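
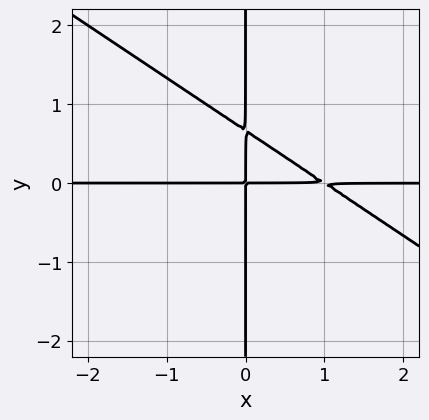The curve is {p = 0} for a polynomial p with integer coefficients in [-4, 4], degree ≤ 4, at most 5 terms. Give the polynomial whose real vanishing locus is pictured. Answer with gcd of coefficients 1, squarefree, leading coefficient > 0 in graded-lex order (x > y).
2*x^2*y + 3*x*y^2 - 2*x*y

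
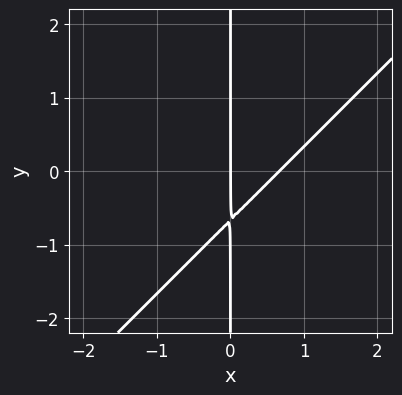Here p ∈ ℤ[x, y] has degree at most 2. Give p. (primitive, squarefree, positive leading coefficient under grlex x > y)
3*x^2 - 3*x*y - 2*x

1. The degree is 2 — the shape is more complex than any degree-1 curve.
2. Against the integer gridlines: it meets the x-axis at x = 0 (among the integer gridlines); the visible y-axis segment lies entirely on the curve.
3. Together with the visible shape, these determine p as stated.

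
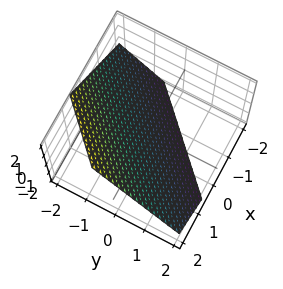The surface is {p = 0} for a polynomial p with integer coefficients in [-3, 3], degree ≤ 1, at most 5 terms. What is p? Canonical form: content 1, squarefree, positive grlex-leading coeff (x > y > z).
3*x - 3*y - 3*z - 2

First, the degree is 1 — the surface is flat (a plane).
Finally, solving for integer coefficients yields p as stated.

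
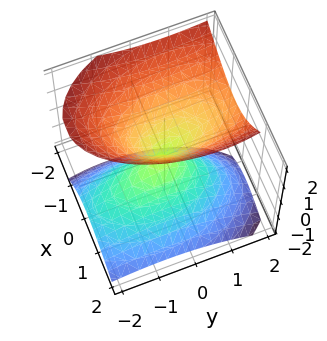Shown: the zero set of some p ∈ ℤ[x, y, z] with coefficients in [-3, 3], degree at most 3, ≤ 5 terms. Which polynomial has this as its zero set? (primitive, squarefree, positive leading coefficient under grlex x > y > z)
3*x^2 + 2*x*z + y^2 - y*z - 2*z^2

1. The picture has 2 separate pieces.
2. deg p = 2.
3. Checking where it meets the axes: one z-axis crossing is at z = 0; it meets the x-axis at x = 0 (among the integer gridlines).
4. Solving for integer coefficients yields p as stated.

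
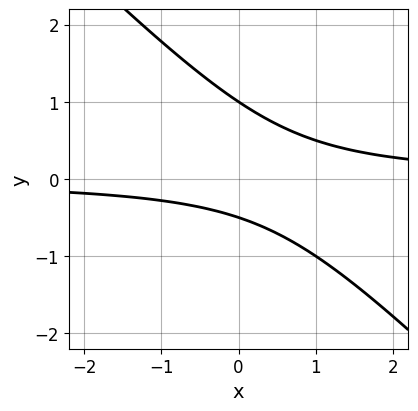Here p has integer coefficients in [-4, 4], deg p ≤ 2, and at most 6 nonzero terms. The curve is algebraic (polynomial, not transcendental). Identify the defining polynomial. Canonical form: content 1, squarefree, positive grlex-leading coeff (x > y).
First, the degree is 2 — the shape is more complex than any degree-1 curve.
Next, reading off the gridlines: no x-intercept at any integer in the box; it crosses the y-axis at the gridline y = 1.
Finally, together with the visible shape, these determine p as stated.

2*x*y + 2*y^2 - y - 1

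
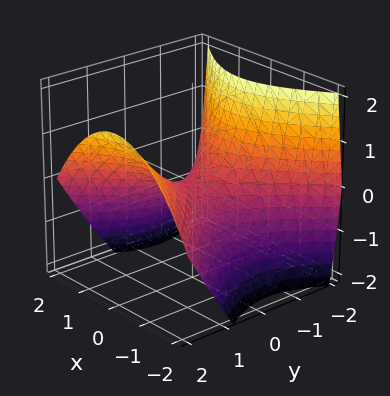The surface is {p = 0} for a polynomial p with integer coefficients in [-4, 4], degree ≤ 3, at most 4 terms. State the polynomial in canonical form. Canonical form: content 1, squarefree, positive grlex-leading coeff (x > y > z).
2*x^2 - 2*y^2 + y*z + 3*z

The degree is 2 — no degree-1 surface has this shape.
Checking where it meets the axes: one z-axis crossing is at z = 0; it meets the x-axis at x = 0 (among the integer gridlines); it meets the y-axis at y = 0 (among the integer gridlines).
These observations pin down the coefficients.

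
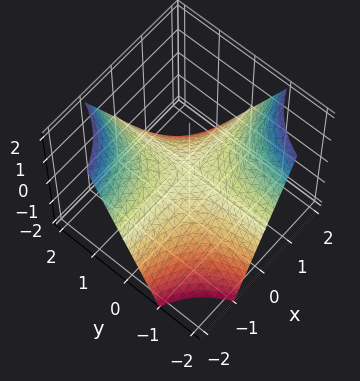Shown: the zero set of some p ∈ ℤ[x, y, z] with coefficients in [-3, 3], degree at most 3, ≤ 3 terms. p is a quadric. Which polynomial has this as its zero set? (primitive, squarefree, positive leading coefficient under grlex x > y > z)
First, degree: a hyperbolic paraboloid; a quadric, so deg p = 2.
Next, observable constraints: the visible x-axis segment lies entirely on the surface; the visible y-axis segment lies entirely on the surface; one z-axis crossing is at z = 0.
Finally, fitting integer coefficients to these (and the overall shape) gives p.

x*y + z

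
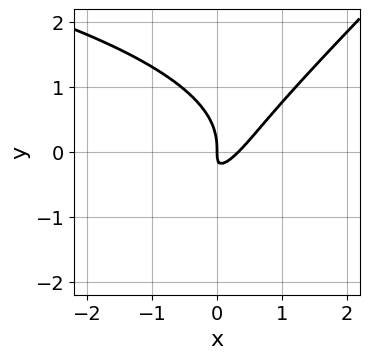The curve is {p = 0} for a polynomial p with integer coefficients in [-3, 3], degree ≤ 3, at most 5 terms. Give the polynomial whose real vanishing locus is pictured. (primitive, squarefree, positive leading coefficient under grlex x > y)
2*x*y^2 - 2*y^3 + 3*x^2 - 3*x*y - x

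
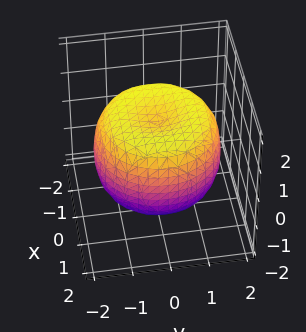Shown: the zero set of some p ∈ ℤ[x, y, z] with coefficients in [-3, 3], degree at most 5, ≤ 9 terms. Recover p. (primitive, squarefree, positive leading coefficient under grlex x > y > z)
x^4 + 2*x^2*y^2 + y^4 - 2*x^2 - 2*y^2 + 2*z^2 - 2

(a) Degree: the shape is more complex than any degree-3 surface, so deg p = 4.
(b) By symmetry, the z-axis is an axis of rotation, so x and y enter only as x² + y².
(c) Reading off the gridlines: the z-axis gridline crossings are at z ∈ {-1, 1}; a circular section at z = -1 has radius between 1 and 2.
(d) Solving for integer coefficients yields p as stated.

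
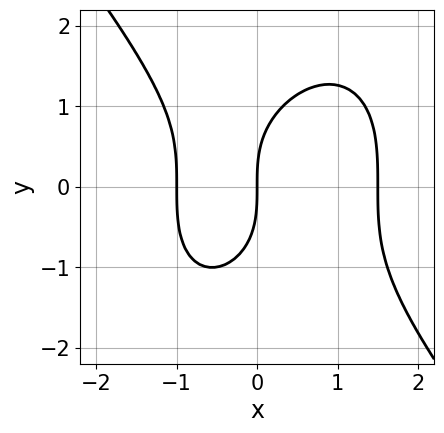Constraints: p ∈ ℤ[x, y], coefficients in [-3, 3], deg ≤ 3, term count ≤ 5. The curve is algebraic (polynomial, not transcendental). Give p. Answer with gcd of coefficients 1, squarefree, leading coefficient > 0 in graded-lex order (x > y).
1. Degree: no degree-2 curve has this shape, so deg p = 3.
2. From the axis intercepts and sections: the x-axis gridline crossings are at x ∈ {-1, 0}; it crosses the y-axis at the gridline y = 0.
3. The integer polynomial consistent with all of this is the stated p.

2*x^3 + y^3 - x^2 - 3*x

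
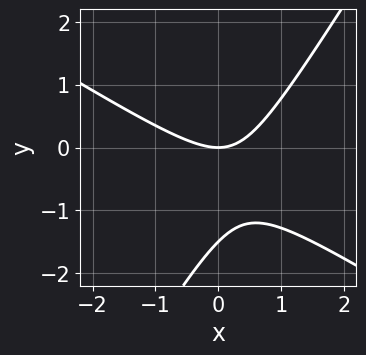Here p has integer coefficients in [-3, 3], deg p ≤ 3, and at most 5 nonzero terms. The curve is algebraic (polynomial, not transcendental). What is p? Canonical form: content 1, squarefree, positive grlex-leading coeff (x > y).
First, degree: no degree-1 curve has this shape, so deg p = 2.
Next, checking where it meets the axes: it crosses the y-axis at the gridline y = 0; one x-axis crossing is at x = 0.
Finally, matching integer coefficients to the picture gives p.

2*x^2 + 2*x*y - 2*y^2 - 3*y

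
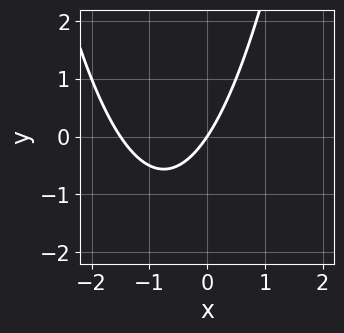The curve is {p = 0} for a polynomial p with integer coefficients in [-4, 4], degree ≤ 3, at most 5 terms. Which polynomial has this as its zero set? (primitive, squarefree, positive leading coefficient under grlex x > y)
deg p = 2. The shape is more complex than any degree-1 curve.
Observable constraints: it crosses the x-axis at the gridline x = 0; it meets the y-axis at y = 0 (among the integer gridlines).
Solving for integer coefficients yields p as stated.

2*x^2 + 3*x - 2*y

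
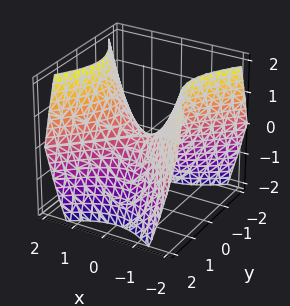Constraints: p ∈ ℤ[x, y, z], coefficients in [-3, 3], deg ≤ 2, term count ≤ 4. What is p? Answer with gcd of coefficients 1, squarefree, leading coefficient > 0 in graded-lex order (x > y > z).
1. Degree: a saddle surface; a quadric, so deg p = 2.
2. Symmetries: mirror symmetry x ↦ −x ⇒ only even powers of x; mirror symmetry y ↦ −y ⇒ only even powers of y.
3. Checking where it meets the axes: it meets the x-axis at x = 0 (among the integer gridlines); one y-axis crossing is at y = 0; it meets the z-axis at z = 0 (among the integer gridlines).
4. Assembling these constraints gives the stated polynomial.

x^2 - y^2 - z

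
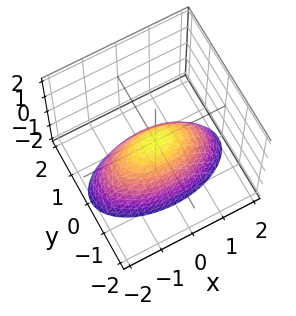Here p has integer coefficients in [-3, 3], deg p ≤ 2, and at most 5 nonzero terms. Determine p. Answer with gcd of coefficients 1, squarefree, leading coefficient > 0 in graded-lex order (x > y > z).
First, degree: a single bowl opening along one axis; a quadric, so deg p = 2.
Then, symmetries: the x ↦ −x reflection is a symmetry, so x appears only in even powers; it's symmetric under y → −y, forcing even powers of y.
Next, reading off the gridlines: it meets the x-axis at x = 0 (among the integer gridlines); one y-axis crossing is at y = 0.
Finally, fitting integer coefficients to these (and the overall shape) gives p.

x^2 + 3*y^2 + 2*z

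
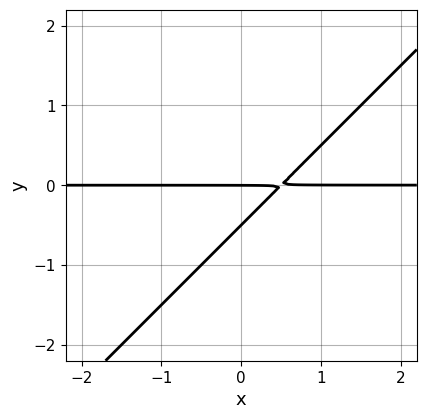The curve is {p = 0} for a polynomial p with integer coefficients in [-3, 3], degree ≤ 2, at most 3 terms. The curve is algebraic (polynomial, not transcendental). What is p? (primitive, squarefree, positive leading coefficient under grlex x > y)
2*x*y - 2*y^2 - y

deg p = 2. The shape is more complex than any degree-1 curve.
Observable constraints: it meets the y-axis at y = 0 (among the integer gridlines); the visible x-axis segment lies entirely on the curve.
Assembling these constraints gives the stated polynomial.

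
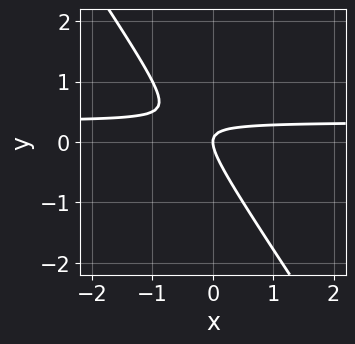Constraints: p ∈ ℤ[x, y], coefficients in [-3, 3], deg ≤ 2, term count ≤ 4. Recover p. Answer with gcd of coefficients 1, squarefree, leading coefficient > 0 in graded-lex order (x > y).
3*x*y + 2*y^2 - x

deg p = 2. A generic line meets the curve in up to 2 points.
Against the integer gridlines: it crosses the x-axis at the gridline x = 0; it crosses the y-axis at the gridline y = 0.
Together with the visible shape, these determine p as stated.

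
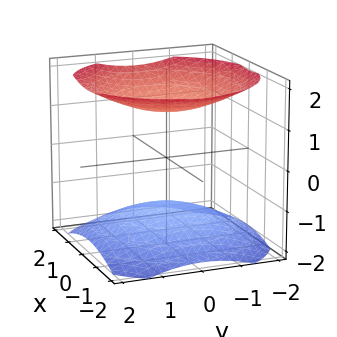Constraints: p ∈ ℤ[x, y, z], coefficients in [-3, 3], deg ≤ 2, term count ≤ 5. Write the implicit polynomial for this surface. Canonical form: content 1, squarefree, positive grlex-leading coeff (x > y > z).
x^2 + y^2 - 2*z^2 + 3

The picture has 2 separate pieces.
deg p = 2.
Symmetry: the z-axis is an axis of rotation, so x and y enter only as x² + y².
Reading off the gridlines: the surface avoids every integer x-axis point in the box; the surface avoids every integer y-axis point in the box.
Assembling these constraints gives the stated polynomial.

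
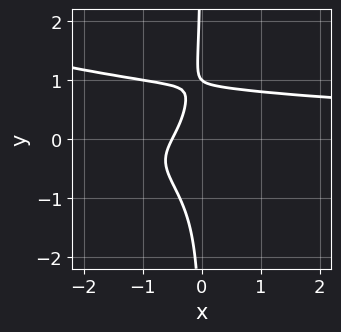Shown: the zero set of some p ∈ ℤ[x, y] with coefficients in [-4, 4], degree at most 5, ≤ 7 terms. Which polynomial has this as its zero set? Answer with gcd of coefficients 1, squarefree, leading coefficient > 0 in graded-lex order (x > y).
Degree: a generic line meets the curve in up to 4 points, so deg p = 4.
Checking where it meets the axes: it meets the y-axis at y = 1 (among the integer gridlines).
Fitting integer coefficients to these (and the overall shape) gives p.

x^2*y^2 + 3*x*y^3 - 2*x + y - 1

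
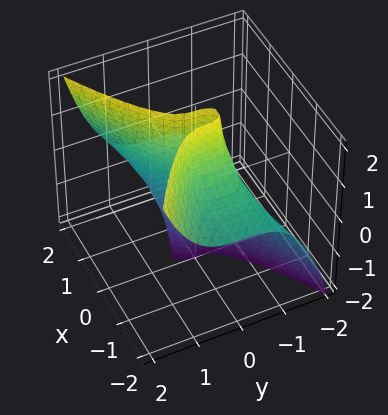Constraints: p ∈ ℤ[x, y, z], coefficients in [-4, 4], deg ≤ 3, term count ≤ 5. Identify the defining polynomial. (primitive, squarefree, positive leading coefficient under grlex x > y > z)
(a) The degree is 3 — a generic line meets the surface in up to 3 points.
(b) From the visible intercepts: the visible z-axis segment lies entirely on the surface; it crosses the x-axis at the gridline x = 0; one y-axis crossing is at y = 0.
(c) Together with the visible shape, these determine p as stated.

2*x^2*z - 3*y^3 + 2*x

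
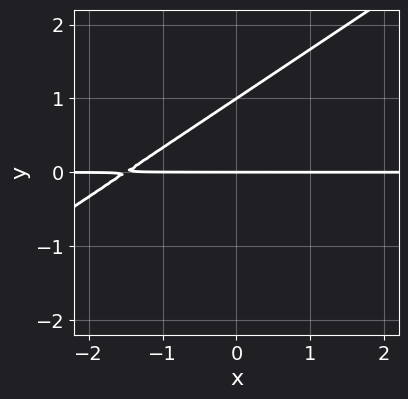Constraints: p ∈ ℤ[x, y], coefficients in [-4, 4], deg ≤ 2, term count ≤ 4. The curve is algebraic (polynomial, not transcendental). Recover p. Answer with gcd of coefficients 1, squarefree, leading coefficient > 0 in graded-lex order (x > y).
The degree is 2 — no degree-1 curve has this shape.
Reading off the gridlines: the visible x-axis segment lies entirely on the curve; the y-axis gridline crossings are at y ∈ {0, 1}.
Solving for integer coefficients yields p as stated.

2*x*y - 3*y^2 + 3*y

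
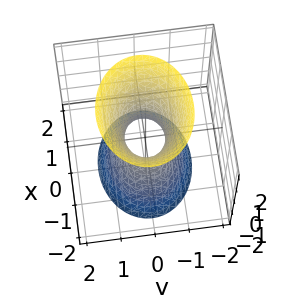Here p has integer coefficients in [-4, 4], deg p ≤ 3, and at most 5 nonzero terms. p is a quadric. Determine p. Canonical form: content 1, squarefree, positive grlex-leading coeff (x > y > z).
2*x^2 + 3*y^2 - z^2 - 1

First, degree: an hourglass — one-sheet hyperboloid; a quadric, so deg p = 2.
Next, symmetries: the x ↦ −x reflection is a symmetry, so x appears only in even powers; the y ↦ −y reflection is a symmetry, so y appears only in even powers; mirror symmetry z ↦ −z ⇒ only even powers of z.
Then, from the visible intercepts: no z-intercept at any integer in the box.
Finally, matching integer coefficients to the picture gives p.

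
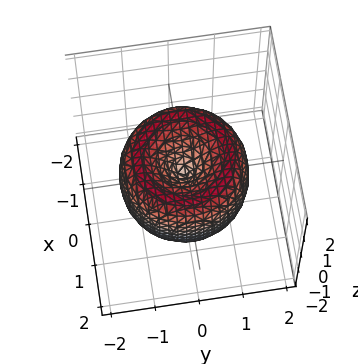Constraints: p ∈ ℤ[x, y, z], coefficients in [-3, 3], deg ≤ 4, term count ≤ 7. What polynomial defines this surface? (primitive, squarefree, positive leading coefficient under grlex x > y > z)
x^4 + 2*x^2*y^2 + y^4 - 2*x^2 - 2*y^2 + z^2

1. The degree is 4 — a generic line meets the surface in up to 4 points.
2. Symmetries: the z-axis is an axis of rotation, so x and y enter only as x² + y².
3. Checking where it meets the axes: one x-axis crossing is at x = 0; it meets the z-axis at z = 0 (among the integer gridlines); a circular section at z = 1 has radius exactly 1.
4. Matching integer coefficients to the picture gives p.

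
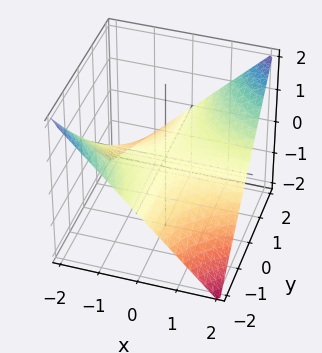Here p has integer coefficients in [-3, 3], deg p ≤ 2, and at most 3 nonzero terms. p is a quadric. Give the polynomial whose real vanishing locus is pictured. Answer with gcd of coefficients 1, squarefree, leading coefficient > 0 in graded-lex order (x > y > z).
1. deg p = 2. A saddle surface; a quadric.
2. From the axis intercepts and sections: every point of the x-axis in the box is on the surface; every point of the y-axis in the box is on the surface.
3. Solving for integer coefficients yields p as stated.

x*y - 2*z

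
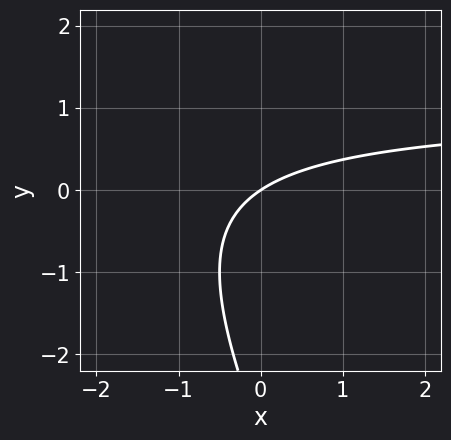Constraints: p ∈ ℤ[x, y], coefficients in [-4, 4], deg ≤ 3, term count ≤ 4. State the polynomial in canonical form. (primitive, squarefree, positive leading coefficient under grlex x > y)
2*x*y + y^2 - 2*x + 3*y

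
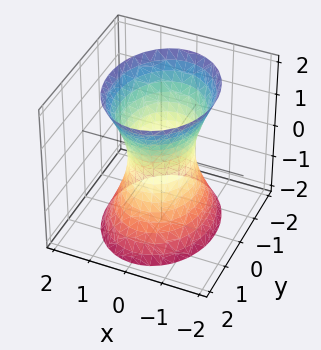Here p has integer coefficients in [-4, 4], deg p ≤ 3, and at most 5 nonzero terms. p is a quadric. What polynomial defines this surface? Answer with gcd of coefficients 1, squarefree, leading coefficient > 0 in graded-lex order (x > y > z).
3*x^2 + 2*y^2 - z^2 - 2

(a) deg p = 2. One connected sheet with a waist; a quadric.
(b) Symmetries: the x ↦ −x reflection is a symmetry, so x appears only in even powers; mirror symmetry y ↦ −y ⇒ only even powers of y; the z ↦ −z reflection is a symmetry, so z appears only in even powers.
(c) Checking where it meets the axes: it misses every integer gridline on the z-axis; among the integer gridlines, it crosses the y-axis at y ∈ {-1, 1}.
(d) Solving for integer coefficients yields p as stated.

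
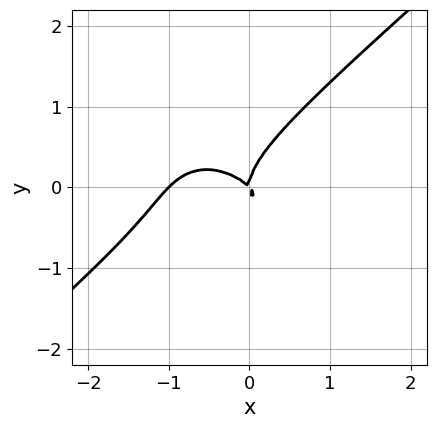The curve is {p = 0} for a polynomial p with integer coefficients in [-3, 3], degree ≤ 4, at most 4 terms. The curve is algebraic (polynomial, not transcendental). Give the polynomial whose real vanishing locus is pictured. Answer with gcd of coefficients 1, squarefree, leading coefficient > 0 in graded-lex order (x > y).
1. deg p = 3. A generic line meets the curve in up to 3 points.
2. Against the integer gridlines: among the integer gridlines, it crosses the x-axis at x ∈ {-1, 0}; it crosses the y-axis at the gridline y = 0.
3. The integer polynomial consistent with all of this is the stated p.

2*x^3 - 3*y^3 + 2*x^2 + 2*x*y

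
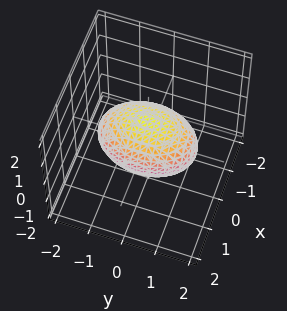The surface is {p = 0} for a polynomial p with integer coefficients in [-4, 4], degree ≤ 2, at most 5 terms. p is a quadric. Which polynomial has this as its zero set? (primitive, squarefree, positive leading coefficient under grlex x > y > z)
2*x^2 + y^2 + 2*z^2 - 2

(a) The degree is 2 — a closed, bounded, convex surface; a quadric.
(b) Symmetries: it's symmetric under z → −z, forcing even powers of z; it's symmetric under y → −y, forcing even powers of y; it's symmetric under x → −x, forcing even powers of x.
(c) Reading off the gridlines: among the integer gridlines, it crosses the z-axis at z ∈ {-1, 1}; the x-axis gridline crossings are at x ∈ {-1, 1}.
(d) Putting this together gives p.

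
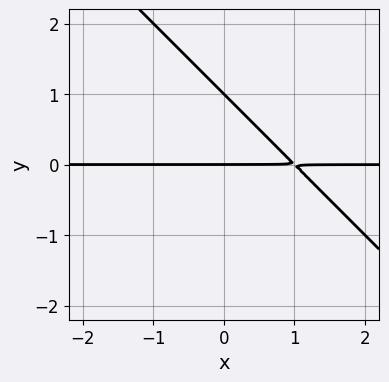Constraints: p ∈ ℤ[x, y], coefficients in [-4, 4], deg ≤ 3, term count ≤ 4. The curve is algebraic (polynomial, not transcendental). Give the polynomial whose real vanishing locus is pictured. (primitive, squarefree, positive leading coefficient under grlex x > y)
x*y + y^2 - y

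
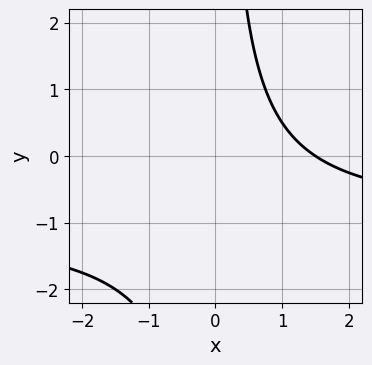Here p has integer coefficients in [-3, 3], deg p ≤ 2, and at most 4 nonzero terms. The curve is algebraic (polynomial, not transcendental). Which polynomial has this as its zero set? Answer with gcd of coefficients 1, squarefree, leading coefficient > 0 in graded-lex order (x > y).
2*x*y + 2*x - 3

deg p = 2.
From the visible intercepts: the curve avoids every integer y-axis point in the box.
Solving for integer coefficients yields p as stated.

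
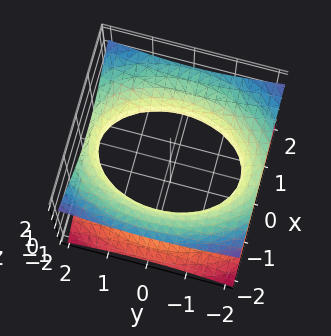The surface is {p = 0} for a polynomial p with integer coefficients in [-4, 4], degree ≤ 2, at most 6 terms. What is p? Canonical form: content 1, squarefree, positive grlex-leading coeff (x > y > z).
2*x^2 + y^2 - 3*z^2 - 3

Degree: one connected sheet with a waist; a quadric, so deg p = 2.
Symmetries: the y ↦ −y reflection is a symmetry, so y appears only in even powers; the x ↦ −x reflection is a symmetry, so x appears only in even powers; mirror symmetry z ↦ −z ⇒ only even powers of z.
Reading off the gridlines: no z-intercept at any integer in the box.
These observations pin down the coefficients.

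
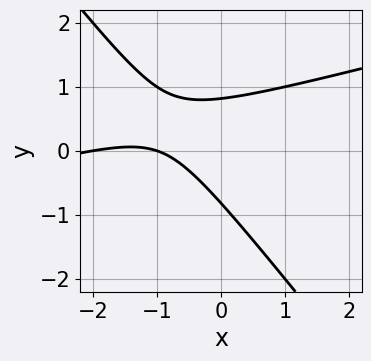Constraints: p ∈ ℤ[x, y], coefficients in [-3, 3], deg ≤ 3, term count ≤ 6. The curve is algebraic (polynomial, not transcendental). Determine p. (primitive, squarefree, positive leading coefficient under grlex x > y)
x^2 - 3*x*y - 3*y^2 + 3*x + 2

Degree: the shape is more complex than any degree-1 curve, so deg p = 2.
Observable constraints: the x-axis gridline crossings are at x ∈ {-2, -1}.
These observations pin down the coefficients.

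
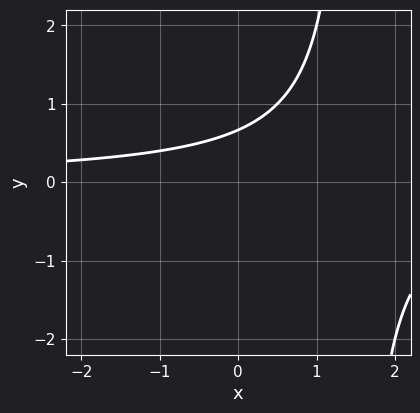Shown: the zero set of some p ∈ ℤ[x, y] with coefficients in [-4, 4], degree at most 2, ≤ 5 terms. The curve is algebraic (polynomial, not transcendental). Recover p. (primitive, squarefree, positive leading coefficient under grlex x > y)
2*x*y - 3*y + 2

First, the degree is 2 — no degree-1 curve has this shape.
Then, observable constraints: the curve avoids every integer x-axis point in the box.
Finally, fitting integer coefficients to these (and the overall shape) gives p.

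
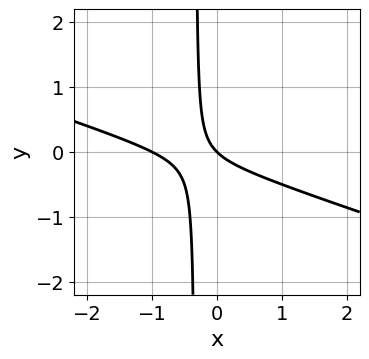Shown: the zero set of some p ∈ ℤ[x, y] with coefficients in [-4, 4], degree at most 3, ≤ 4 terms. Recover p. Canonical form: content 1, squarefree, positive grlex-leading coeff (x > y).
x^2 + 3*x*y + x + y

deg p = 2. A generic line meets the curve in up to 2 points.
Against the integer gridlines: the x-axis gridline crossings are at x ∈ {-1, 0}; it crosses the y-axis at the gridline y = 0.
Matching integer coefficients to the picture gives p.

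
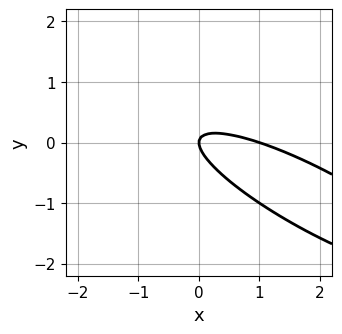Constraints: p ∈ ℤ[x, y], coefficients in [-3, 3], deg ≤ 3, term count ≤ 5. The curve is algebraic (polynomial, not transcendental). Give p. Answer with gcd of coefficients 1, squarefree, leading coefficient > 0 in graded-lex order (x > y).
(a) The degree is 2 — the shape is more complex than any degree-1 curve.
(b) Checking where it meets the axes: the x-axis gridline crossings are at x ∈ {0, 1}; one y-axis crossing is at y = 0.
(c) Putting this together gives p.

x^2 + 3*x*y + 3*y^2 - x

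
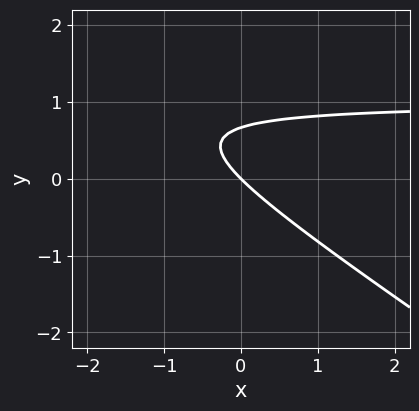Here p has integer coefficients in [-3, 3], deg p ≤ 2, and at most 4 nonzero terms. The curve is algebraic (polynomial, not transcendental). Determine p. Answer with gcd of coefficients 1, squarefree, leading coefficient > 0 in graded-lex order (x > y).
2*x*y + 3*y^2 - 2*x - 2*y

(a) Degree: the shape is more complex than any degree-1 curve, so deg p = 2.
(b) Checking where it meets the axes: it meets the y-axis at y = 0 (among the integer gridlines); it crosses the x-axis at the gridline x = 0.
(c) These observations pin down the coefficients.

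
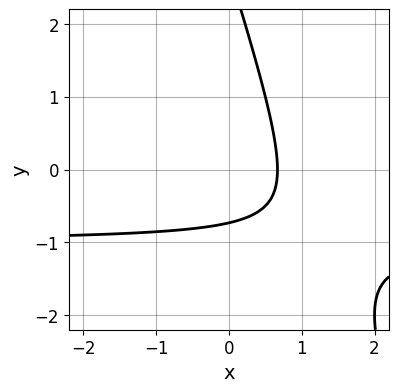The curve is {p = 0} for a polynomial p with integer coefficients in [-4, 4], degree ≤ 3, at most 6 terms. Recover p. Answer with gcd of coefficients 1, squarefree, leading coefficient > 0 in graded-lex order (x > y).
3*x*y + y^2 + 3*x - 2*y - 2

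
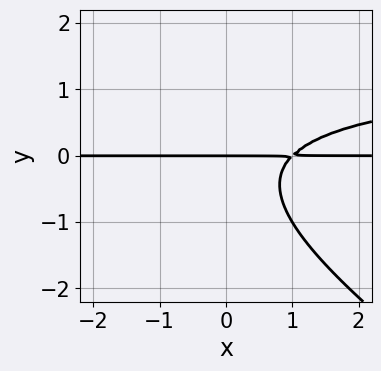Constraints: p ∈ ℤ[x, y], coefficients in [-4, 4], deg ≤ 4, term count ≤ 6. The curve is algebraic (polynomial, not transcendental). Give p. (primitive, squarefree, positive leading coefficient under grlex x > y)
2*x*y^2 + 3*y^3 - 3*x*y + y^2 + 3*y

1. The degree is 3 — no degree-2 curve has this shape.
2. Reading off the gridlines: every point of the x-axis in the box is on the curve; one y-axis crossing is at y = 0.
3. Together with the visible shape, these determine p as stated.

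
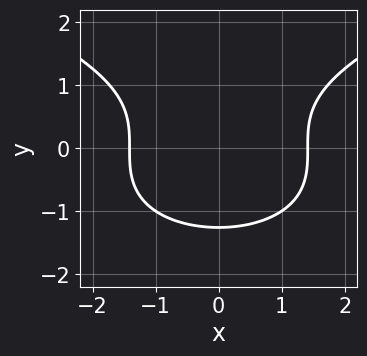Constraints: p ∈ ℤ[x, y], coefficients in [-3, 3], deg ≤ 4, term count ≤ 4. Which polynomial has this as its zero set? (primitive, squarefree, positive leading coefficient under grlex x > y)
y^3 - x^2 + 2

First, the degree is 3 — the shape is more complex than any degree-2 curve.
Then, symmetries: mirror symmetry x ↦ −x ⇒ only even powers of x.
Finally, together with the visible shape, these determine p as stated.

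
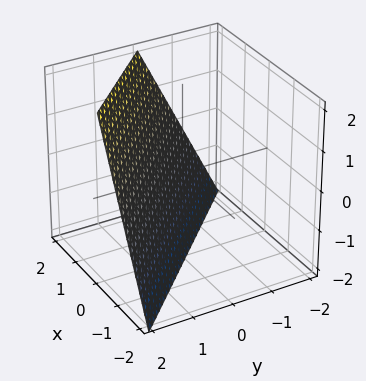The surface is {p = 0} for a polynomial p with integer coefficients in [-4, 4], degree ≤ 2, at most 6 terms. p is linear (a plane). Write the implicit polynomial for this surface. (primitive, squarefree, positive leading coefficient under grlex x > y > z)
2*x + 2*y - z - 2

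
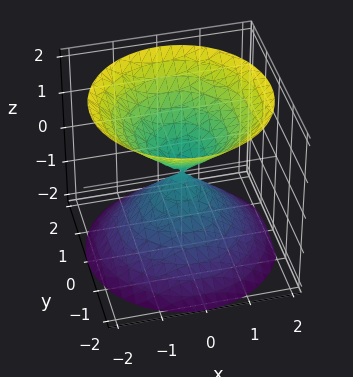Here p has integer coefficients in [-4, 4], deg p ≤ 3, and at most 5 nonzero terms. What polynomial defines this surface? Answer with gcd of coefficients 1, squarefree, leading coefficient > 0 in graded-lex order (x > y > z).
x^2 + y^2 - z^2

1. There are 2 components.
2. Degree: two nappes meeting at a single point; a quadric, so deg p = 2.
3. Symmetries: rotational symmetry about the z-axis ⇒ p depends on x, y only through x² + y²; it's symmetric under z → −z, forcing even powers of z.
4. Observable constraints: one x-axis crossing is at x = 0; a circular section at z = -1 has radius exactly 1.
5. Matching integer coefficients to the picture gives p.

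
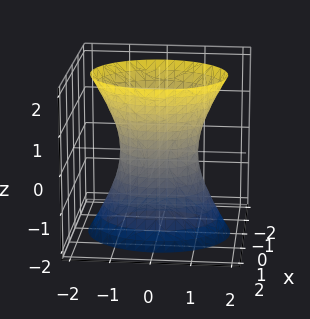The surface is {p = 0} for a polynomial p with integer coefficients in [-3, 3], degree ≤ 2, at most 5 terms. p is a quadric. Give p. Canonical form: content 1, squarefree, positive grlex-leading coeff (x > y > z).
First, deg p = 2. An hourglass — one-sheet hyperboloid; a quadric.
Next, symmetries: mirror symmetry x ↦ −x ⇒ only even powers of x; mirror symmetry y ↦ −y ⇒ only even powers of y; mirror symmetry z ↦ −z ⇒ only even powers of z.
Next, checking where it meets the axes: the y-axis gridline crossings are at y ∈ {-1, 1}; the surface avoids every integer z-axis point in the box.
Finally, putting this together gives p.

3*x^2 + 2*y^2 - z^2 - 2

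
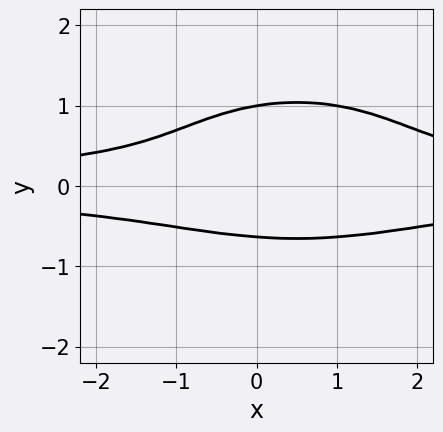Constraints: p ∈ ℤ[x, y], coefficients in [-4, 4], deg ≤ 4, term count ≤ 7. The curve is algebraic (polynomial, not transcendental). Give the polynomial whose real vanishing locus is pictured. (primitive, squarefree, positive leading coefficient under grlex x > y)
First, deg p = 4. No degree-3 curve has this shape.
Then, reading off the gridlines: the curve avoids every integer x-axis point in the box; it crosses the y-axis at the gridline y = 1.
Finally, solving for integer coefficients yields p as stated.

x^2*y^2 + 3*y^4 - x*y^2 - 2*y^3 - 1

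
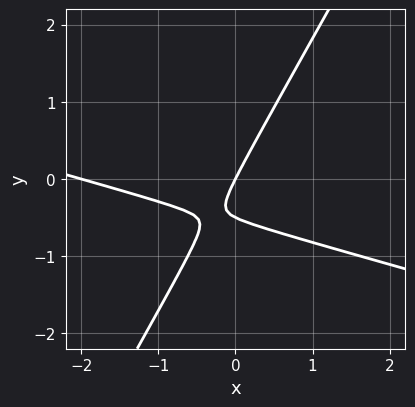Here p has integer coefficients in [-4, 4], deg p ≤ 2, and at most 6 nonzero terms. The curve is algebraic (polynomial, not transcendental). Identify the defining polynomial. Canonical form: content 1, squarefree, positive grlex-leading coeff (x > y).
x^2 + 3*x*y - 2*y^2 + 2*x - y

1. Degree: no degree-1 curve has this shape, so deg p = 2.
2. Checking where it meets the axes: the x-axis gridline crossings are at x ∈ {-2, 0}; it crosses the y-axis at the gridline y = 0.
3. The integer polynomial consistent with all of this is the stated p.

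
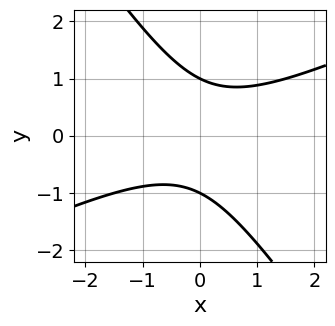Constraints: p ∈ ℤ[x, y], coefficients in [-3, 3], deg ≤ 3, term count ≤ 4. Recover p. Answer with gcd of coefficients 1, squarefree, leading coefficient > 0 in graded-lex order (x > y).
2*x^2 - 3*x*y - 3*y^2 + 3

1. deg p = 2.
2. From the axis intercepts and sections: among the integer gridlines, it crosses the y-axis at y ∈ {-1, 1}; the curve avoids every integer x-axis point in the box.
3. Fitting integer coefficients to these (and the overall shape) gives p.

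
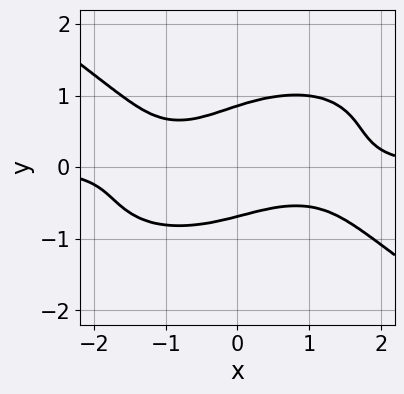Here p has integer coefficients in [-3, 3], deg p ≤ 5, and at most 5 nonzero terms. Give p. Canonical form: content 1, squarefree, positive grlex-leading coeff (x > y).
x^3*y + 3*y^4 - y^3 - 2*x*y - 1

deg p = 4. The shape is more complex than any degree-3 curve.
Against the integer gridlines: the curve avoids every integer x-axis point in the box.
The integer polynomial consistent with all of this is the stated p.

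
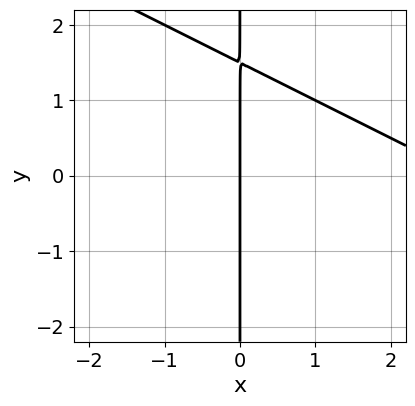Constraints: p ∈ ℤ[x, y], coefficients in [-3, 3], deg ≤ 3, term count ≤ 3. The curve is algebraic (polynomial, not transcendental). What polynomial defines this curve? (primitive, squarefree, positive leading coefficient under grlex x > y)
(a) Degree: the shape is more complex than any degree-1 curve, so deg p = 2.
(b) Checking where it meets the axes: every point of the y-axis in the box is on the curve; one x-axis crossing is at x = 0.
(c) These observations pin down the coefficients.

x^2 + 2*x*y - 3*x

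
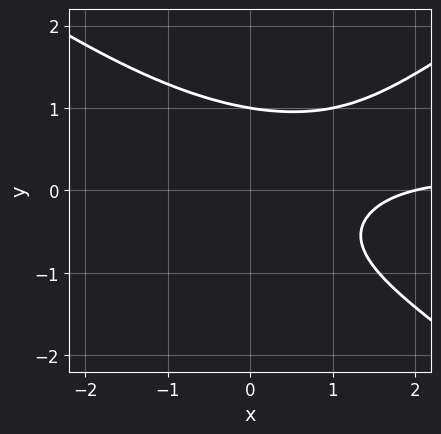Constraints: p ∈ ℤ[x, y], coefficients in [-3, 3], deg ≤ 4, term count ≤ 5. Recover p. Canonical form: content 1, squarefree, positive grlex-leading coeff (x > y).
x^2*y - 2*y^3 - x + 2

First, the degree is 3 — the shape is more complex than any degree-2 curve.
Then, from the visible intercepts: one y-axis crossing is at y = 1; it crosses the x-axis at the gridline x = 2.
Finally, matching integer coefficients to the picture gives p.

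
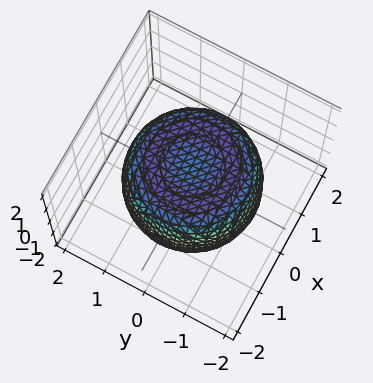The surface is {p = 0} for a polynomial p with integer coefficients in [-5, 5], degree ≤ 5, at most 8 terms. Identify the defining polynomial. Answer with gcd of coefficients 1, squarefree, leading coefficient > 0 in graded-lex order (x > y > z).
First, the degree is 4 — the shape is more complex than any degree-3 surface.
Then, symmetries: the surface is invariant under rotation about z: p = q(x² + y², z).
Then, observable constraints: a circular section at z = -1 has radius between 1 and 2; among the integer gridlines, it crosses the z-axis at z ∈ {-1, 1}.
Finally, matching integer coefficients to the picture gives p.

2*x^4 + 4*x^2*y^2 + 2*y^4 - 3*x^2 - 3*y^2 + 3*z^2 - 3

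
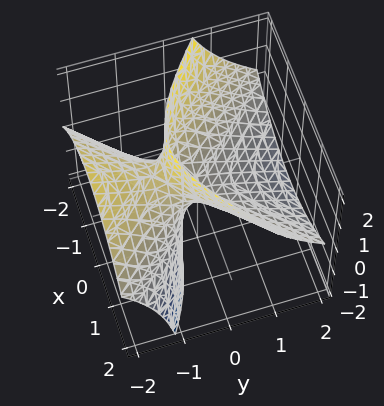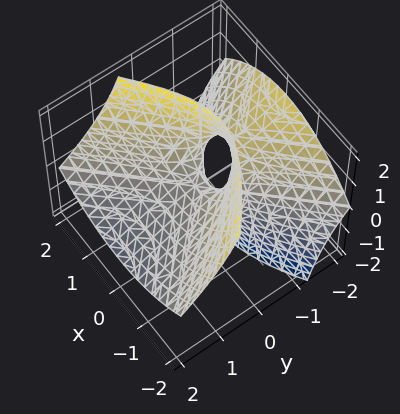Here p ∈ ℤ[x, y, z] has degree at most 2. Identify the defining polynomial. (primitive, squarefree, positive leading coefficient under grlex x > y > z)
x^2 - y^2 - 2*y*z - z

(a) The degree is 2 — a generic line meets the surface in up to 2 points.
(b) From the visible intercepts: it crosses the x-axis at the gridline x = 0; it crosses the y-axis at the gridline y = 0; it meets the z-axis at z = 0 (among the integer gridlines).
(c) These observations pin down the coefficients.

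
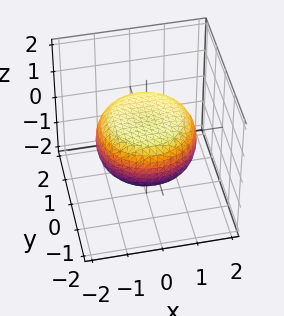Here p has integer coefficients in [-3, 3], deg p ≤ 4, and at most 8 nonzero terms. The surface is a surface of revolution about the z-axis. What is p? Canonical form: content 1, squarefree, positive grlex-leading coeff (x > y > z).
1. The degree is 4 — the shape is more complex than any degree-3 surface.
2. By symmetry, the surface is invariant under rotation about z: p = q(x² + y², z).
3. Checking where it meets the axes: a circular section at z = 0 has radius between 1 and 2.
4. Solving for integer coefficients yields p as stated.

x^4 + 2*x^2*y^2 + y^4 - x^2 - y^2 + 3*z^2 - 2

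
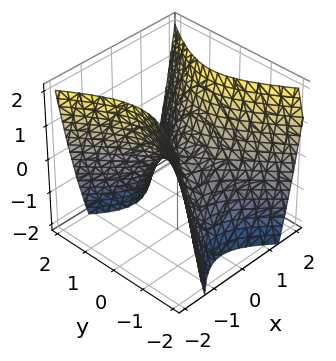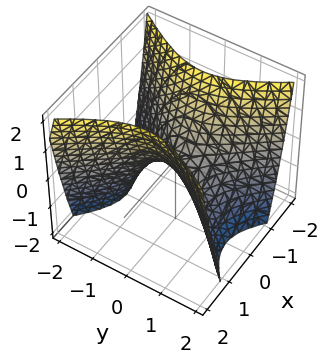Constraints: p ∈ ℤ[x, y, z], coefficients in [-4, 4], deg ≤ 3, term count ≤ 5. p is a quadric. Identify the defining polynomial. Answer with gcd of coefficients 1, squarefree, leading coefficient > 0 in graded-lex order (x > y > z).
(a) Degree: a hyperbolic paraboloid; a quadric, so deg p = 2.
(b) Symmetries: the y ↦ −y reflection is a symmetry, so y appears only in even powers; it's symmetric under x → −x, forcing even powers of x.
(c) Checking where it meets the axes: one x-axis crossing is at x = 0; it meets the z-axis at z = 0 (among the integer gridlines).
(d) Assembling these constraints gives the stated polynomial.

3*x^2 - 2*y^2 - 2*z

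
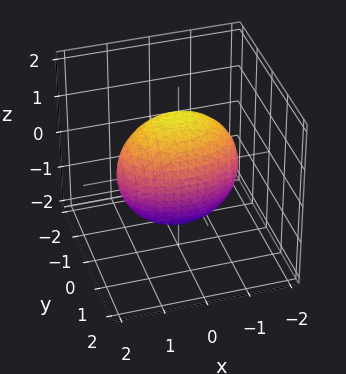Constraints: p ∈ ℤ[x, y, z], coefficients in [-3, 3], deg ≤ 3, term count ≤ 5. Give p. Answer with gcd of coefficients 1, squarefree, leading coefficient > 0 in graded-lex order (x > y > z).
x^2 + 2*y^2 + z^2 - 2

First, the degree is 2 — a closed, bounded, convex surface; a quadric.
Then, symmetries: the x ↦ −x reflection is a symmetry, so x appears only in even powers; mirror symmetry z ↦ −z ⇒ only even powers of z; mirror symmetry y ↦ −y ⇒ only even powers of y.
Then, checking where it meets the axes: the y-axis gridline crossings are at y ∈ {-1, 1}.
Finally, solving for integer coefficients yields p as stated.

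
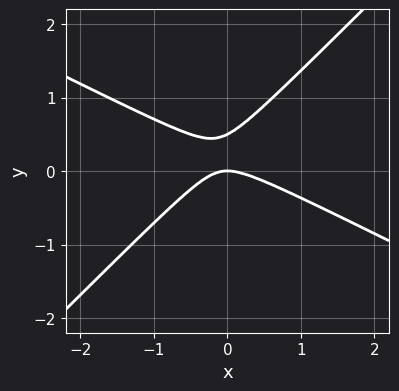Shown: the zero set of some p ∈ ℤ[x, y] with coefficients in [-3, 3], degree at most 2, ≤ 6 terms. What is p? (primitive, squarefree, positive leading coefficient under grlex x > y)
1. Degree: a generic line meets the curve in up to 2 points, so deg p = 2.
2. Observable constraints: it meets the y-axis at y = 0 (among the integer gridlines); one x-axis crossing is at x = 0.
3. Matching integer coefficients to the picture gives p.

x^2 + x*y - 2*y^2 + y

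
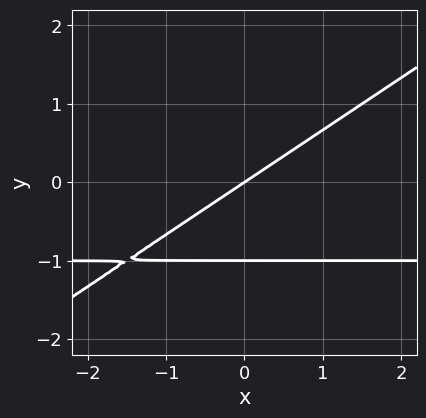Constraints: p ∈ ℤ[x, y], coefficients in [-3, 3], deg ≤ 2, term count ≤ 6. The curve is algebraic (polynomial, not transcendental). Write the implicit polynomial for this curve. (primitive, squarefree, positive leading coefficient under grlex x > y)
2*x*y - 3*y^2 + 2*x - 3*y

The degree is 2 — the shape is more complex than any degree-1 curve.
Reading off the gridlines: one x-axis crossing is at x = 0; the y-axis gridline crossings are at y ∈ {-1, 0}.
Fitting integer coefficients to these (and the overall shape) gives p.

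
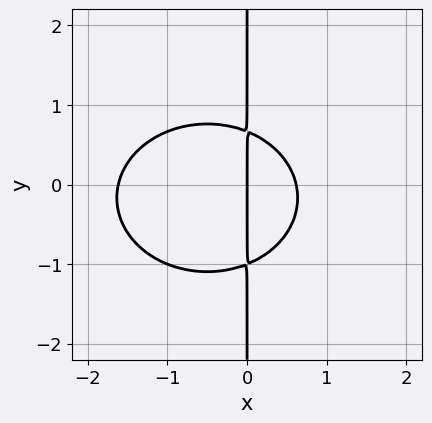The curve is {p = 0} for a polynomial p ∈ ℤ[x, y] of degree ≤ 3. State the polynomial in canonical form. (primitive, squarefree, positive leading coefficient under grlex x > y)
2*x^3 + 3*x*y^2 + 2*x^2 + x*y - 2*x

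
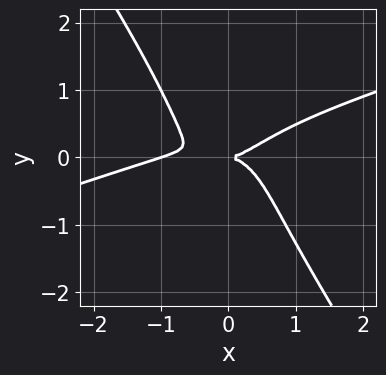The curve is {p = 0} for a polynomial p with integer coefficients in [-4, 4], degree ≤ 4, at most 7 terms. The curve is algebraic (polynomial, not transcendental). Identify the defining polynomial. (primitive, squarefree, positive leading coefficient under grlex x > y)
deg p = 4. The shape is more complex than any degree-3 curve.
Reading off the gridlines: one y-axis crossing is at y = 0; among the integer gridlines, it crosses the x-axis at x ∈ {-1, 0}.
Matching integer coefficients to the picture gives p.

x^4 - 3*x^3*y - y^4 + x^3 - 2*y^2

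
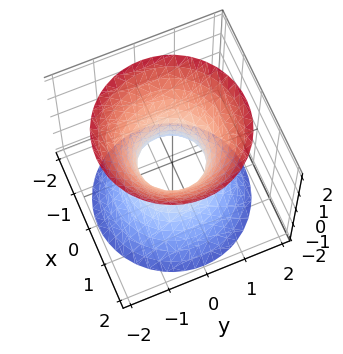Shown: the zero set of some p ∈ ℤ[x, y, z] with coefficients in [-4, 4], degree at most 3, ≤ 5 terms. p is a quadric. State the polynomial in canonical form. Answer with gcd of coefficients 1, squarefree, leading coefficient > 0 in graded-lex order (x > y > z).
3*x^2 + 3*y^2 - 2*z^2 - 2

(a) The degree is 2 — one connected sheet with a waist; a quadric.
(b) Symmetries: mirror symmetry z ↦ −z ⇒ only even powers of z; the surface is invariant under rotation about z: p = q(x² + y², z).
(c) Checking where it meets the axes: a circular section at z = -2 has radius between 1 and 2; the surface avoids every integer z-axis point in the box.
(d) These observations pin down the coefficients.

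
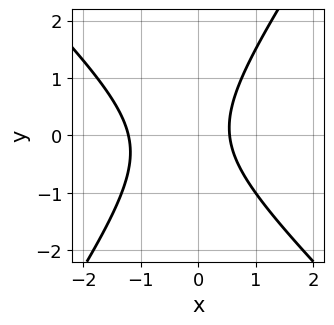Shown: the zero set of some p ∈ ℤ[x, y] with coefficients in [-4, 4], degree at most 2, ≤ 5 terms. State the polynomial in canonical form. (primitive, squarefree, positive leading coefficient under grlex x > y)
1. Degree: the shape is more complex than any degree-1 curve, so deg p = 2.
2. Against the integer gridlines: no y-intercept at any integer in the box.
3. These observations pin down the coefficients.

3*x^2 + x*y - 2*y^2 + 2*x - 2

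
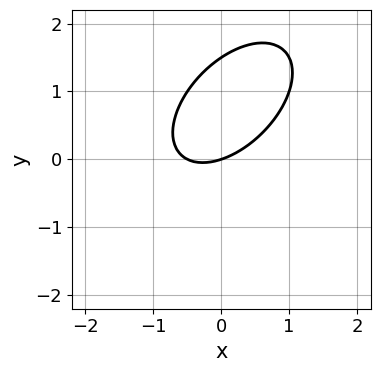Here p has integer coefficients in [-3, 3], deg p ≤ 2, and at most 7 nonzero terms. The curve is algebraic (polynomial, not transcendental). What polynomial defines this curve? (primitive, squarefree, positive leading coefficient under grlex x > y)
2*x^2 - 2*x*y + 2*y^2 + x - 3*y

First, the degree is 2 — no degree-1 curve has this shape.
Next, against the integer gridlines: it meets the x-axis at x = 0 (among the integer gridlines); one y-axis crossing is at y = 0.
Finally, together with the visible shape, these determine p as stated.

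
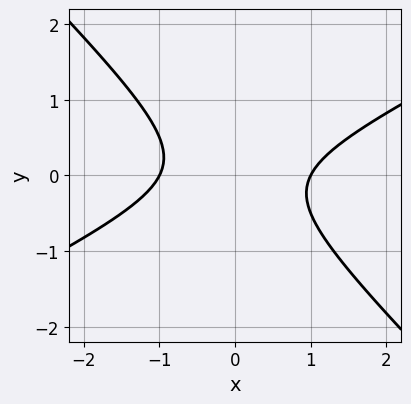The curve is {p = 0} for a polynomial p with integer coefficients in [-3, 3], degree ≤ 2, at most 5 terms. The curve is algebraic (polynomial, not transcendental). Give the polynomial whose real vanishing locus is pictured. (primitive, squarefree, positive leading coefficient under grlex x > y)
x^2 - x*y - 2*y^2 - 1

Degree: the shape is more complex than any degree-1 curve, so deg p = 2.
Observable constraints: it misses every integer gridline on the y-axis; the x-axis gridline crossings are at x ∈ {-1, 1}.
Matching integer coefficients to the picture gives p.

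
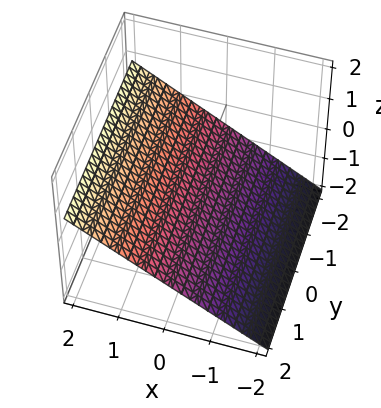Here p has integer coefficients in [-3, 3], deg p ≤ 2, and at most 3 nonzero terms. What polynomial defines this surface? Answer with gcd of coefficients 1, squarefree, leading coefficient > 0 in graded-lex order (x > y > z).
2*x - 3*z - 2

The degree is 1 — the surface is flat (a plane).
From the visible intercepts: no y-intercept at any integer in the box; it crosses the x-axis at the gridline x = 1.
Matching integer coefficients to the picture gives p.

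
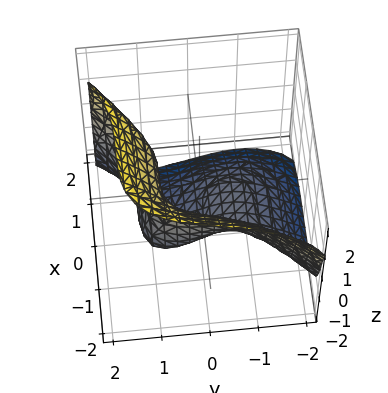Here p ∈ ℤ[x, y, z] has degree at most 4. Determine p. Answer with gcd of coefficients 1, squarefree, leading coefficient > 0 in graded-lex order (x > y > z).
3*x^3 - 2*y^3 + 2*z^3 - 3*y*z + 2

Degree: no degree-2 surface has this shape, so deg p = 3.
Reading off the gridlines: it crosses the y-axis at the gridline y = 1; it meets the z-axis at z = -1 (among the integer gridlines).
Putting this together gives p.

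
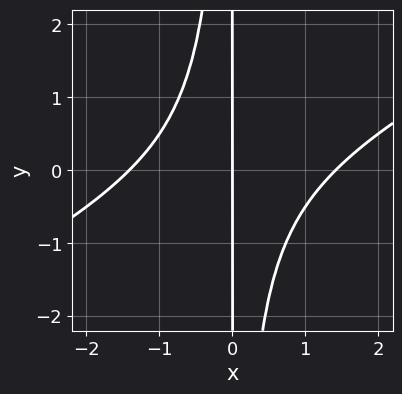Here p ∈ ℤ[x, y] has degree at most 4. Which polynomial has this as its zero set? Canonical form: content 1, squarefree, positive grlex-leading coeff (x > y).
deg p = 3. The shape is more complex than any degree-2 curve.
Observable constraints: one x-axis crossing is at x = 0; the visible y-axis segment lies entirely on the curve.
Solving for integer coefficients yields p as stated.

x^3 - 2*x^2*y - 2*x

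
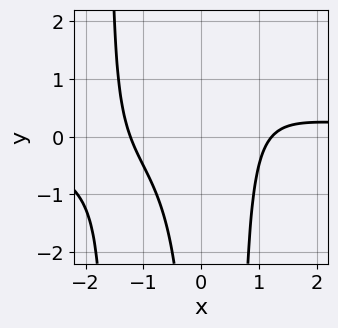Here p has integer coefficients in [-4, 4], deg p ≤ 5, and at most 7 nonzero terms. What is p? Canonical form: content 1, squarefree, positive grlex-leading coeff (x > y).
2*x^3*y + 2*x^2*y - 2*x^2 - 2*x*y + 3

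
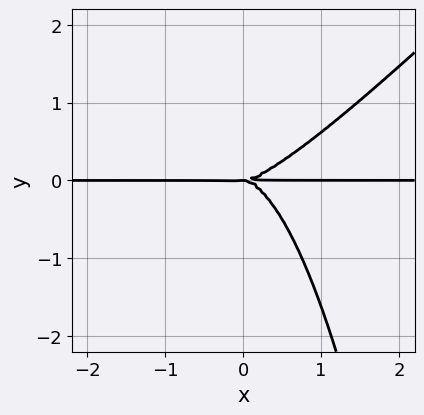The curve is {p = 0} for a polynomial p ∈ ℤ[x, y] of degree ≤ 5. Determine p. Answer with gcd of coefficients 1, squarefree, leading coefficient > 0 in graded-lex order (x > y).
First, degree: a generic line meets the curve in up to 4 points, so deg p = 4.
Then, from the visible intercepts: every point of the x-axis in the box is on the curve; one y-axis crossing is at y = 0.
Finally, the integer polynomial consistent with all of this is the stated p.

x^3*y - x^2*y^2 - y^3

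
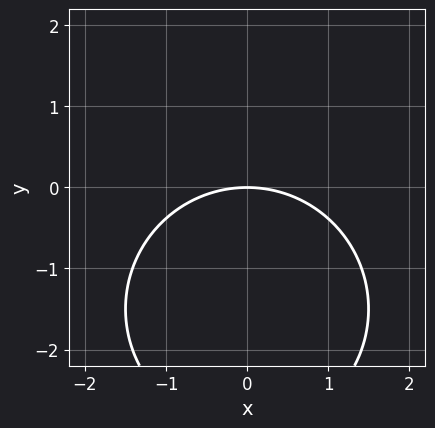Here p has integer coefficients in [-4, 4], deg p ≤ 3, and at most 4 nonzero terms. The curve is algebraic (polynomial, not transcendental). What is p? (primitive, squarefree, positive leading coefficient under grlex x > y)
First, deg p = 2. The shape is more complex than any degree-1 curve.
Then, symmetries: it's symmetric under x → −x, forcing even powers of x.
Next, from the axis intercepts and sections: it meets the y-axis at y = 0 (among the integer gridlines); it crosses the x-axis at the gridline x = 0.
Finally, solving for integer coefficients yields p as stated.

x^2 + y^2 + 3*y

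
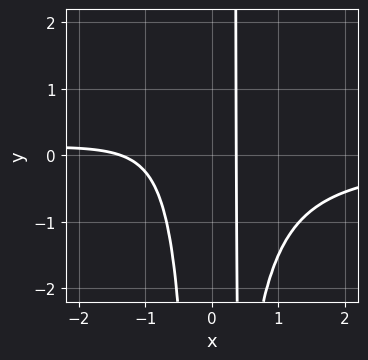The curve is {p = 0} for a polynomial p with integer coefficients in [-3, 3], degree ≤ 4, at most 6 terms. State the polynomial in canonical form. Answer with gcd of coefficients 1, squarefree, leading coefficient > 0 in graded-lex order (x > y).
3*x^3*y - x^2*y + 2*x^2 + 2*x - 1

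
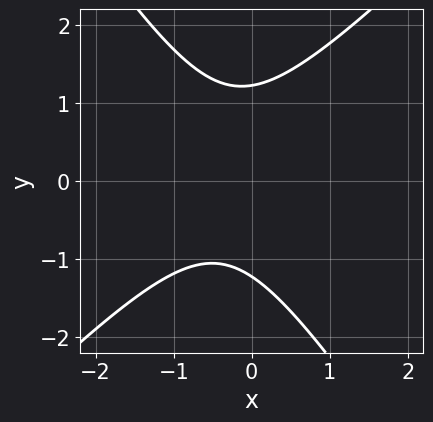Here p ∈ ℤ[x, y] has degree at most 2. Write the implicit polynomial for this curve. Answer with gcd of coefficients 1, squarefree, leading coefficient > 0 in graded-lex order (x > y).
1. The degree is 2 — no degree-1 curve has this shape.
2. From the visible intercepts: it misses every integer gridline on the x-axis.
3. Solving for integer coefficients yields p as stated.

3*x^2 - x*y - 2*y^2 + 2*x + 3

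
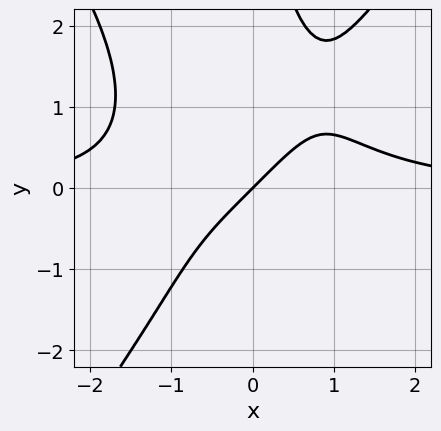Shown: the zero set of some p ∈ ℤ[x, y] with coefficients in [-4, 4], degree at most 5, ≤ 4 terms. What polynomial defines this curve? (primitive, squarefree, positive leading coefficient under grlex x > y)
2*x^3*y - x*y^3 - 3*x + 3*y

1. The degree is 4 — the shape is more complex than any degree-3 curve.
2. Checking where it meets the axes: it crosses the y-axis at the gridline y = 0; one x-axis crossing is at x = 0.
3. Matching integer coefficients to the picture gives p.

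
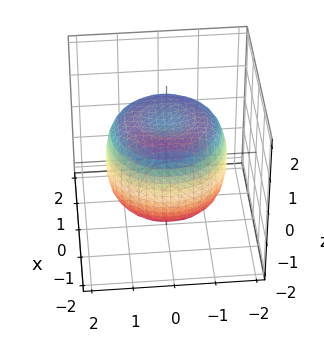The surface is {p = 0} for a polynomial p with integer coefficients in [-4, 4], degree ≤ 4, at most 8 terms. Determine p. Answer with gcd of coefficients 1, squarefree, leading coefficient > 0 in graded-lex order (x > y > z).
(a) The degree is 4 — no degree-3 surface has this shape.
(b) Symmetries: rotational symmetry about the z-axis ⇒ p depends on x, y only through x² + y².
(c) From the visible intercepts: among the integer gridlines, it crosses the z-axis at z ∈ {-1, 1}; a circular section at z = 0 has radius between 1 and 2.
(d) Fitting integer coefficients to these (and the overall shape) gives p.

2*x^4 + 4*x^2*y^2 + 2*y^4 - 3*x^2 - 3*y^2 + 3*z^2 - 3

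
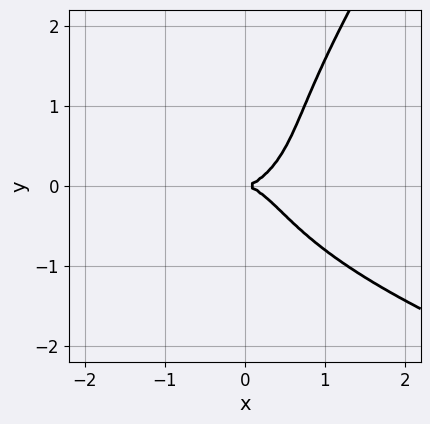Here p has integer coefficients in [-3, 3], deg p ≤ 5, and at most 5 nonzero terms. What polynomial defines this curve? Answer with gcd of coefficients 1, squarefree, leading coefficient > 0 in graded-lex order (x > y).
(a) Degree: no degree-3 curve has this shape, so deg p = 4.
(b) Reading off the gridlines: it meets the y-axis at y = 0 (among the integer gridlines); it meets the x-axis at x = 0 (among the integer gridlines).
(c) The integer polynomial consistent with all of this is the stated p.

3*x*y^3 - 2*y^4 + 3*x^3 + 2*x*y^2 - 3*y^2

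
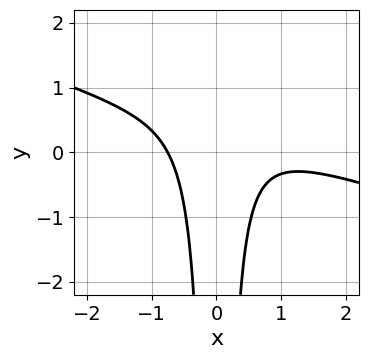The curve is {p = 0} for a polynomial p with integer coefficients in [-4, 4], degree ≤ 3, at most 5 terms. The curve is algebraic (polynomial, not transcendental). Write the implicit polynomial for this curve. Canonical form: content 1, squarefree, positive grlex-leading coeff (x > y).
x^3 + 3*x^2*y - x^2 + 1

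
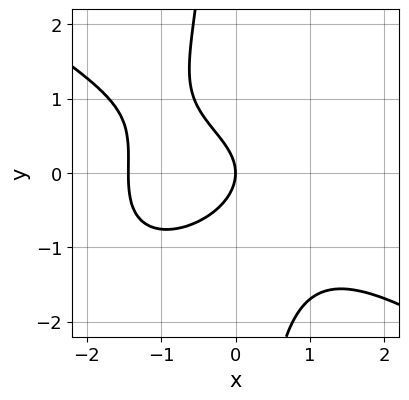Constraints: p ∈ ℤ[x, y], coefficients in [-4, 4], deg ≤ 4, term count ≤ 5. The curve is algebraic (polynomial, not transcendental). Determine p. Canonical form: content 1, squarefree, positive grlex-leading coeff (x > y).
x^4 - x^2*y^2 + 2*x*y^3 + 3*y^2 + 3*x

(a) Degree: no degree-3 curve has this shape, so deg p = 4.
(b) Checking where it meets the axes: it crosses the y-axis at the gridline y = 0; one x-axis crossing is at x = 0.
(c) Fitting integer coefficients to these (and the overall shape) gives p.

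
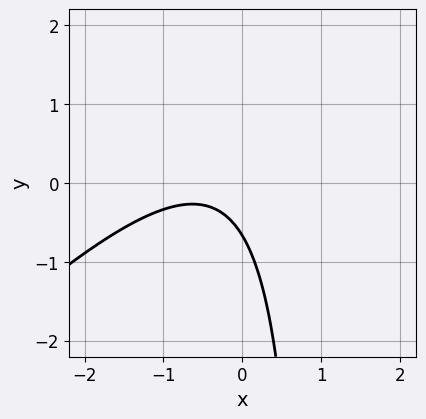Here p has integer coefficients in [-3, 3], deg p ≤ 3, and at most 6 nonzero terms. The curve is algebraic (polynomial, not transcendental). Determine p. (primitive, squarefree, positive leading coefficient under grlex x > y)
3*x^2 - 3*x*y + 3*x + 3*y + 2

(a) The degree is 2 — the shape is more complex than any degree-1 curve.
(b) Checking where it meets the axes: the curve avoids every integer x-axis point in the box.
(c) Solving for integer coefficients yields p as stated.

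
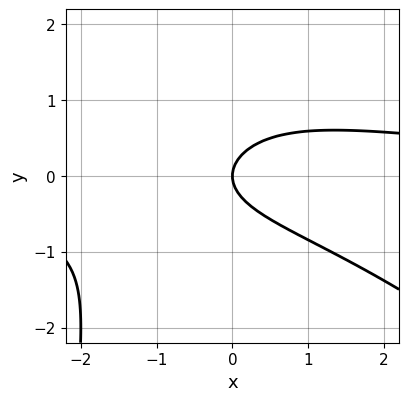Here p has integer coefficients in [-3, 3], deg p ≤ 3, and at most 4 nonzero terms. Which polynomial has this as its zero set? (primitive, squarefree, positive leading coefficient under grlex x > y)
x^2*y + x*y^2 + 3*y^2 - 2*x

First, the degree is 3 — the shape is more complex than any degree-2 curve.
Then, observable constraints: one x-axis crossing is at x = 0; one y-axis crossing is at y = 0.
Finally, fitting integer coefficients to these (and the overall shape) gives p.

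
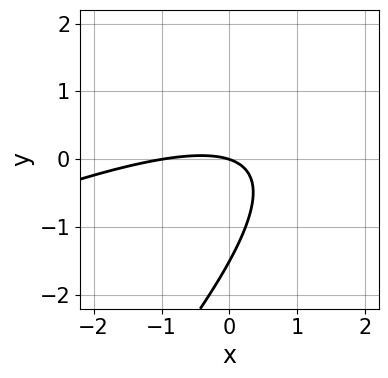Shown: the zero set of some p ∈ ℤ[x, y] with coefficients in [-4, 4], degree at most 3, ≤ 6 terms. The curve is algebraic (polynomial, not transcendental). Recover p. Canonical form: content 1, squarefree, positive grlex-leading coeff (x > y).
The degree is 2 — no degree-1 curve has this shape.
Reading off the gridlines: one y-axis crossing is at y = 0; the x-axis gridline crossings are at x ∈ {-1, 0}.
Matching integer coefficients to the picture gives p.

x^2 - 3*x*y + 2*y^2 + x + 3*y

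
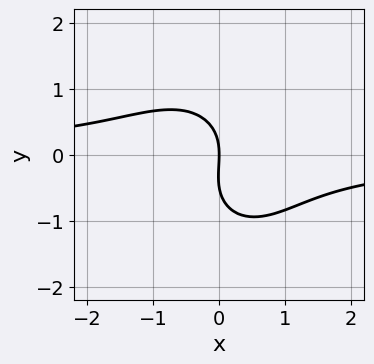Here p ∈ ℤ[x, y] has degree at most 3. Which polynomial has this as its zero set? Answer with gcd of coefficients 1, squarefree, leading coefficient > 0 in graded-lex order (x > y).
First, the degree is 3 — a generic line meets the curve in up to 3 points.
Then, checking where it meets the axes: one x-axis crossing is at x = 0; one y-axis crossing is at y = 0.
Finally, matching integer coefficients to the picture gives p.

3*x^2*y + 2*y^3 + y^2 + 3*x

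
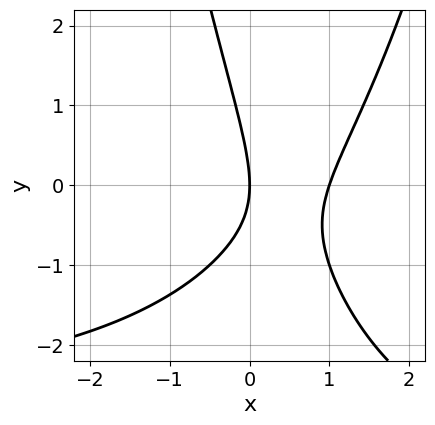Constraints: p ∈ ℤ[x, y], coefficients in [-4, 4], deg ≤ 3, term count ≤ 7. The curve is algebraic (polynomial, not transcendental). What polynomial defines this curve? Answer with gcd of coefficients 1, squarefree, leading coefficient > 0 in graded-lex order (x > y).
1. Degree: no degree-2 curve has this shape, so deg p = 3.
2. From the visible intercepts: among the integer gridlines, it crosses the x-axis at x ∈ {0, 1}; one y-axis crossing is at y = 0.
3. Assembling these constraints gives the stated polynomial.

x^2*y + 3*x^2 - 2*x*y - y^2 - 3*x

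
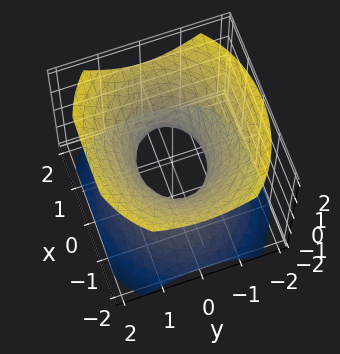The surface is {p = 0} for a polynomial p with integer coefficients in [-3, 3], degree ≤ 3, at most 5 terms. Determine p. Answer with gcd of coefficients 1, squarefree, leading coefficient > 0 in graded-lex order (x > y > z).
deg p = 2. An hourglass — one-sheet hyperboloid; a quadric.
Symmetries: mirror symmetry z ↦ −z ⇒ only even powers of z; mirror symmetry y ↦ −y ⇒ only even powers of y; mirror symmetry x ↦ −x ⇒ only even powers of x.
Observable constraints: it misses every integer gridline on the z-axis; among the integer gridlines, it crosses the x-axis at x ∈ {-1, 1}.
Matching integer coefficients to the picture gives p.

2*x^2 + 3*y^2 - 3*z^2 - 2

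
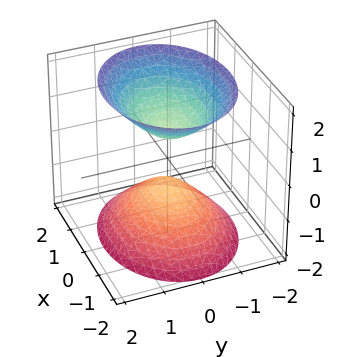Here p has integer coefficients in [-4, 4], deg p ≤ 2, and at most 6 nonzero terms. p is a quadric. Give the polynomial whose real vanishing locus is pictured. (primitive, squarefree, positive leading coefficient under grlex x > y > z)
1. The picture has 2 separate pieces.
2. Degree: two separate bowl-shaped sheets opening away from each other; a quadric, so deg p = 2.
3. Symmetries: the y ↦ −y reflection is a symmetry, so y appears only in even powers; the x ↦ −x reflection is a symmetry, so x appears only in even powers; mirror symmetry z ↦ −z ⇒ only even powers of z.
4. Observable constraints: the surface avoids every integer y-axis point in the box; the surface avoids every integer x-axis point in the box.
5. Matching integer coefficients to the picture gives p.

2*x^2 + 3*y^2 - 2*z^2 + 1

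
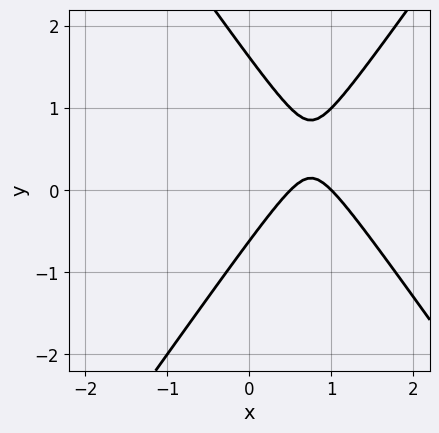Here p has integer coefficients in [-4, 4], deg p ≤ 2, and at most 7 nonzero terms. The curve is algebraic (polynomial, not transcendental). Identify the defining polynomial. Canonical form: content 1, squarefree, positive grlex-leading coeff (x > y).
2*x^2 - y^2 - 3*x + y + 1

(a) Degree: the shape is more complex than any degree-1 curve, so deg p = 2.
(b) From the axis intercepts and sections: it meets the x-axis at x = 1 (among the integer gridlines).
(c) Assembling these constraints gives the stated polynomial.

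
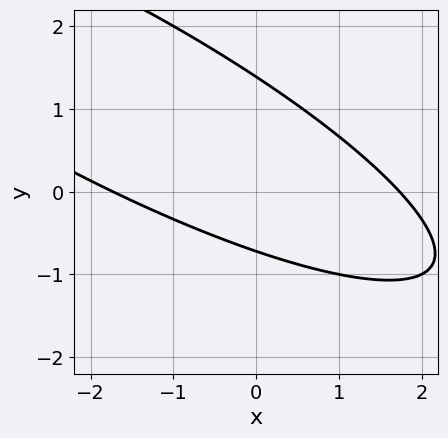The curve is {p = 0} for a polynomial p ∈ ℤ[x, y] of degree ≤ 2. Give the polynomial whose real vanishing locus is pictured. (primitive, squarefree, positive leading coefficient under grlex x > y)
(a) deg p = 2.
(b) The integer polynomial consistent with all of this is the stated p.

x^2 + 3*x*y + 3*y^2 - 2*y - 3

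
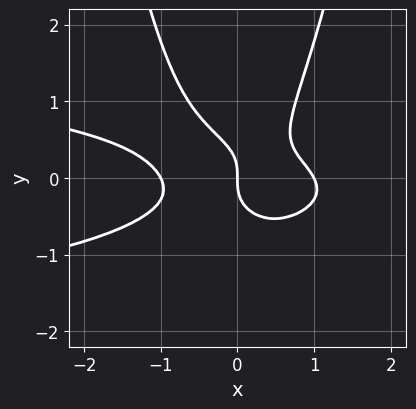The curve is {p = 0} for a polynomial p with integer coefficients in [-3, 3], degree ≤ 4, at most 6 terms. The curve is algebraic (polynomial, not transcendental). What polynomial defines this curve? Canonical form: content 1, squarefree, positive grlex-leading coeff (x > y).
3*x^2*y^2 + x^3 + x^2*y - 2*y^3 - x

First, the degree is 4 — no degree-3 curve has this shape.
Then, checking where it meets the axes: it crosses the y-axis at the gridline y = 0; among the integer gridlines, it crosses the x-axis at x ∈ {-1, 0, 1}.
Finally, matching integer coefficients to the picture gives p.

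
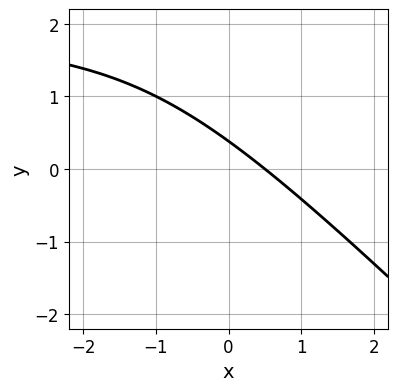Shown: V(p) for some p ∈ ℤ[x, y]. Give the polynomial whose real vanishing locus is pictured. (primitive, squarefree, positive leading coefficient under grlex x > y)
deg p = 2.
Putting this together gives p.

x*y + y^2 - 2*x - 3*y + 1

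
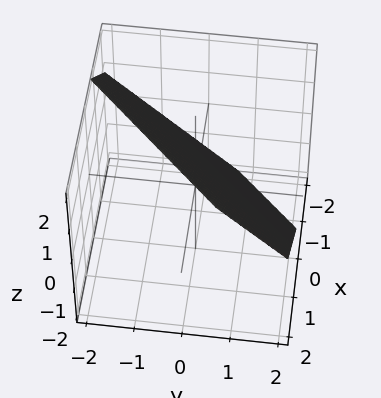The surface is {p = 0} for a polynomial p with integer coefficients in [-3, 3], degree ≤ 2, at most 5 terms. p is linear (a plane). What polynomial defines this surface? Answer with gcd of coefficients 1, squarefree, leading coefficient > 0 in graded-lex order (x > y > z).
(a) The degree is 1 — the surface is flat (a plane).
(b) Putting this together gives p.

3*x - 3*y - 3*z + 2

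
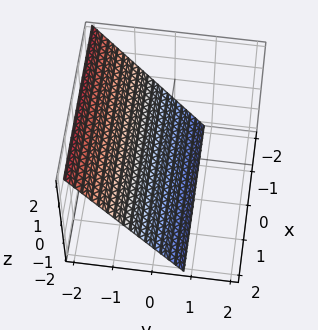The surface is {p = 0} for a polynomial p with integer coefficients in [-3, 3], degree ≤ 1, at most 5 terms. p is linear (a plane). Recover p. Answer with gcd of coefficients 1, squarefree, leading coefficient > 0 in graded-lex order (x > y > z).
1. The degree is 1 — every cross-section is a straight line — this is a plane.
2. Observable constraints: it misses every integer gridline on the x-axis; one z-axis crossing is at z = -1.
3. The integer polynomial consistent with all of this is the stated p.

3*y + 2*z + 2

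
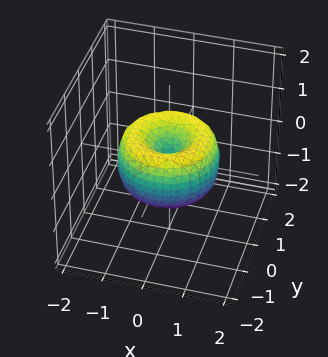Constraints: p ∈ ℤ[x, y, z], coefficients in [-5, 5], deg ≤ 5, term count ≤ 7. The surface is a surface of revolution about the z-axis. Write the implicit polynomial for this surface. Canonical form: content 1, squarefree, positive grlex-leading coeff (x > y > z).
The degree is 4 — the shape is more complex than any degree-3 surface.
Symmetry: the z-axis is an axis of rotation, so x and y enter only as x² + y².
Reading off the gridlines: it meets the y-axis at y = 0 (among the integer gridlines); it crosses the z-axis at the gridline z = 0.
Together with the visible shape, these determine p as stated.

2*x^4 + 4*x^2*y^2 + 2*y^4 - 3*x^2 - 3*y^2 + 2*z^2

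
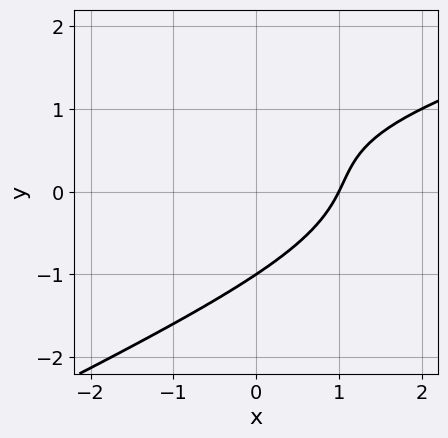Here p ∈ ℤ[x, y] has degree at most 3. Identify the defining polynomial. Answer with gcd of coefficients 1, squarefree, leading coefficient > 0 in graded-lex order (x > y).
First, degree: the shape is more complex than any degree-2 curve, so deg p = 3.
Then, reading off the gridlines: one y-axis crossing is at y = -1; it meets the x-axis at x = 1 (among the integer gridlines).
Finally, the integer polynomial consistent with all of this is the stated p.

x*y^2 - 2*y^3 - x*y + 2*x - 2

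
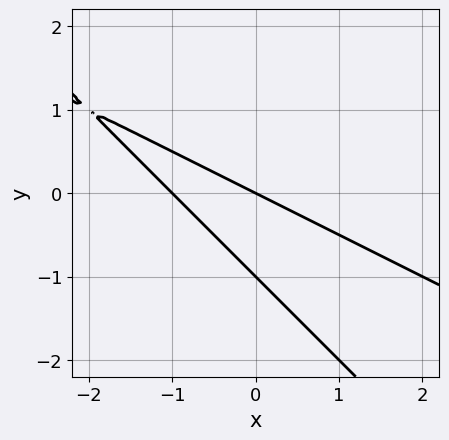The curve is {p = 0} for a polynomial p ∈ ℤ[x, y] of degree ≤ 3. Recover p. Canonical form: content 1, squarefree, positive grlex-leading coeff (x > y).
1. deg p = 2. A generic line meets the curve in up to 2 points.
2. Checking where it meets the axes: the y-axis gridline crossings are at y ∈ {-1, 0}; among the integer gridlines, it crosses the x-axis at x ∈ {-1, 0}.
3. Fitting integer coefficients to these (and the overall shape) gives p.

x^2 + 3*x*y + 2*y^2 + x + 2*y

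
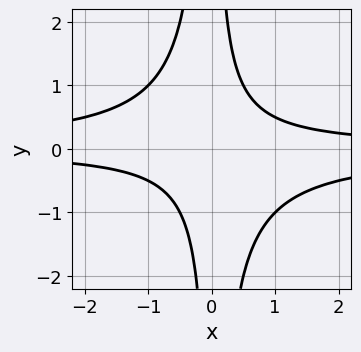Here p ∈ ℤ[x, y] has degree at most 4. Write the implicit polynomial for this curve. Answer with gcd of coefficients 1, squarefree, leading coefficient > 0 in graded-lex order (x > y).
First, degree: a generic line meets the curve in up to 4 points, so deg p = 4.
Then, reading off the gridlines: no y-intercept at any integer in the box; the curve avoids every integer x-axis point in the box.
Finally, fitting integer coefficients to these (and the overall shape) gives p.

2*x^2*y^2 + x*y - 1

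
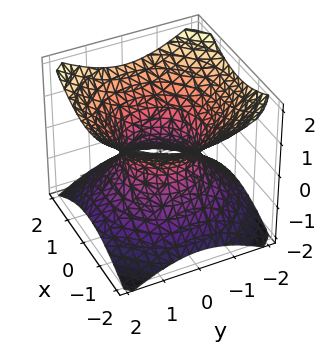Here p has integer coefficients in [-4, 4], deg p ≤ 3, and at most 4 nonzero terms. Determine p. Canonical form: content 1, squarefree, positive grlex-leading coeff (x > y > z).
First, the degree is 2 — an hourglass — one-sheet hyperboloid; a quadric.
Then, symmetries: the z ↦ −z reflection is a symmetry, so z appears only in even powers; the z-axis is an axis of rotation, so x and y enter only as x² + y².
Then, reading off the gridlines: it misses every integer gridline on the z-axis; the x-axis gridline crossings are at x ∈ {-1, 1}.
Finally, the integer polynomial consistent with all of this is the stated p. Check: (0, -1, 0) on the y-axis lies on the surface, and p(0, -1, 0) = 0. ✓

2*x^2 + 2*y^2 - 3*z^2 - 2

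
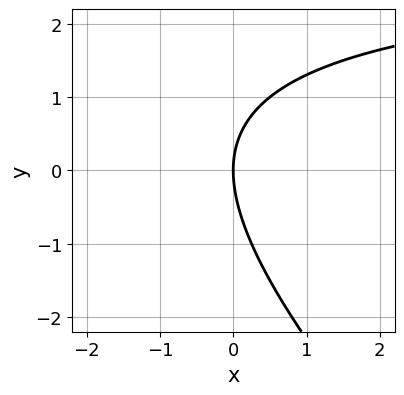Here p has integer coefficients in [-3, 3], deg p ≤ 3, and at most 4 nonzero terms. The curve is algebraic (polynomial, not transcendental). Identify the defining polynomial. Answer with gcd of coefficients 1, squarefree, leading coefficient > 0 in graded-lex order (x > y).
(a) Degree: a generic line meets the curve in up to 2 points, so deg p = 2.
(b) Against the integer gridlines: one x-axis crossing is at x = 0; one y-axis crossing is at y = 0.
(c) Fitting integer coefficients to these (and the overall shape) gives p.

x*y + y^2 - 3*x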